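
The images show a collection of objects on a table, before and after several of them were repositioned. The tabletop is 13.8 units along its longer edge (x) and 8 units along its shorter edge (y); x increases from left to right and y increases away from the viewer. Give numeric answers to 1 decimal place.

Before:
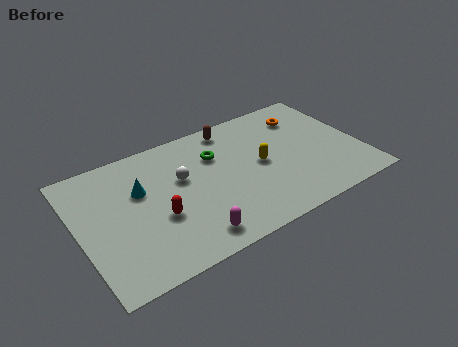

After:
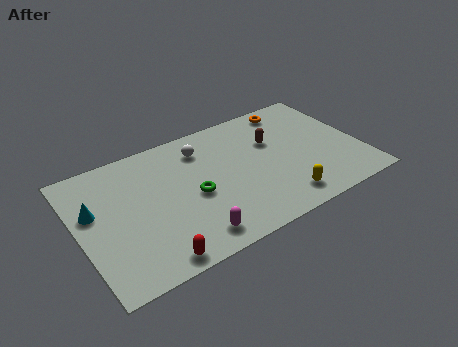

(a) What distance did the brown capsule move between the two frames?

2.5

From (7.9, 7.0) to (9.7, 5.2), the brown capsule covered √(1.8² + 1.8²) ≈ 2.5 units.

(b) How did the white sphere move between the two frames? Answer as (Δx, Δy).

(1.2, 1.4)

From the two frames, the white sphere sits at roughly (5.1, 4.9) before and (6.3, 6.3) after.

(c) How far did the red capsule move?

2.4

The red capsule was near (3.7, 3.1) before and (3.1, 0.8) after, so it travelled √(0.6² + 2.3²) ≈ 2.4 units.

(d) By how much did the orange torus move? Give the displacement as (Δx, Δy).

(-0.5, 0.8)

From the two frames, the orange torus sits at roughly (11.5, 6.2) before and (11.0, 7.0) after.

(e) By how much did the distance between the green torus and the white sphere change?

+0.9

They were about 1.9 units apart before and 2.8 after — 0.9 units further apart.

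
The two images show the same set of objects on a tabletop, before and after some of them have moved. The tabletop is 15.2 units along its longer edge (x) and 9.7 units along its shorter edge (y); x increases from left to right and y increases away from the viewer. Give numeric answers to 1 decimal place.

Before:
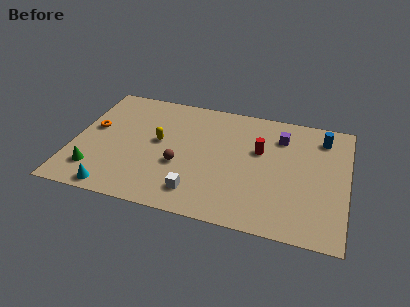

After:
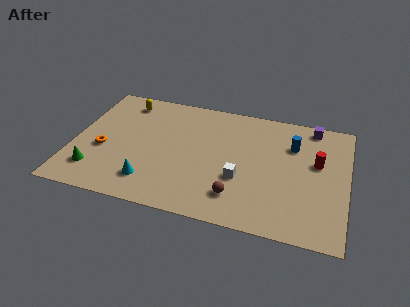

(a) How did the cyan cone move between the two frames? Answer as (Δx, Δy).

(1.9, 1.1)

From the two frames, the cyan cone sits at roughly (2.6, 0.9) before and (4.5, 2.0) after.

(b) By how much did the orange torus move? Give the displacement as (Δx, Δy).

(0.7, -1.6)

From the two frames, the orange torus sits at roughly (1.0, 5.5) before and (1.7, 3.9) after.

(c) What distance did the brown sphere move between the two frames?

3.7

The brown sphere was near (6.0, 3.7) before and (9.3, 2.1) after, so it travelled √(3.3² + 1.6²) ≈ 3.7 units.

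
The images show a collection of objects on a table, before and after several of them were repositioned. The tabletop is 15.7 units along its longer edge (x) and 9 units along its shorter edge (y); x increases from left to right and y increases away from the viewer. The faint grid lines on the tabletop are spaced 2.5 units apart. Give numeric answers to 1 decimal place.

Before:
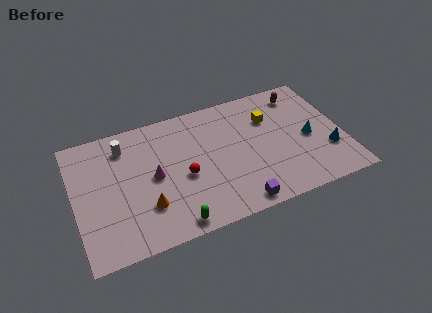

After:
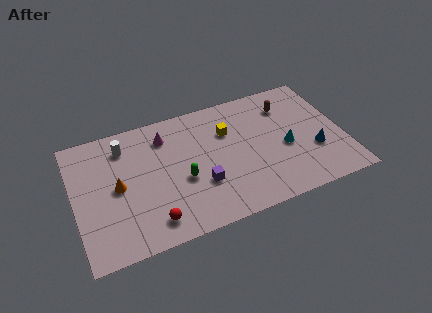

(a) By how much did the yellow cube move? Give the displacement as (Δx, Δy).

(-2.5, -0.1)

The yellow cube was at about (11.6, 6.3) and moved to about (9.1, 6.2).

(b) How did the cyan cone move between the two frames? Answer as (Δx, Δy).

(-1.4, -0.2)

The cyan cone started near (13.7, 4.1) and ended near (12.3, 3.9).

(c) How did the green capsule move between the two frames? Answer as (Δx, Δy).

(0.8, 2.8)

The green capsule started near (5.4, 0.9) and ended near (6.2, 3.7).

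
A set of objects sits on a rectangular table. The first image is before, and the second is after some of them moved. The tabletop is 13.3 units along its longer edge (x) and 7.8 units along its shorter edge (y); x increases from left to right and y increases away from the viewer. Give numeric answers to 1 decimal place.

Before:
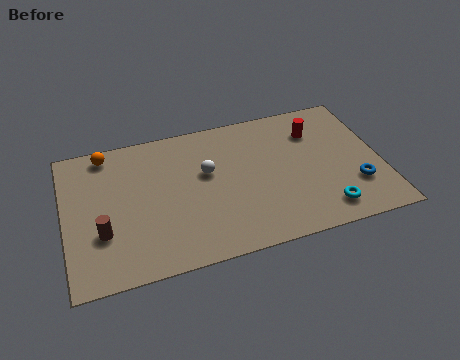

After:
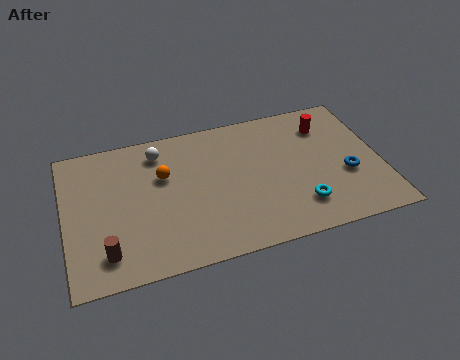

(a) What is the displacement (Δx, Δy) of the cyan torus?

(-1.0, 0.5)

The cyan torus was at about (10.7, 1.3) and moved to about (9.7, 1.8).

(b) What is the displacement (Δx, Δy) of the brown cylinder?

(0.1, -1.1)

From the two frames, the brown cylinder sits at roughly (1.5, 2.6) before and (1.6, 1.5) after.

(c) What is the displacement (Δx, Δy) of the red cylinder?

(0.5, 0.2)

The red cylinder started near (10.7, 5.8) and ended near (11.2, 6.0).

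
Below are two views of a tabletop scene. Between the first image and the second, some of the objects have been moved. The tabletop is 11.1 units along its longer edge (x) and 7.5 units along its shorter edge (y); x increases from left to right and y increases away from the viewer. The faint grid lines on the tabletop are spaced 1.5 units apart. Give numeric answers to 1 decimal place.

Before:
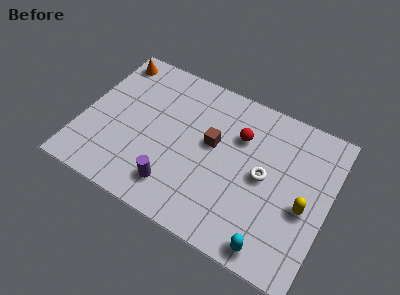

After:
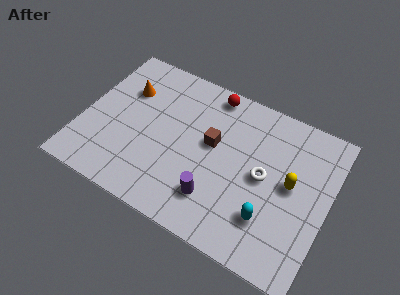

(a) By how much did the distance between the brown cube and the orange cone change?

-1.3

The distance was about 5.5 in the first image and 4.2 in the second, so they moved 1.3 units closer together.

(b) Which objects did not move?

the brown cube and the white torus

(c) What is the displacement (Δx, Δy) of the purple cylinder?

(1.8, 0.3)

The purple cylinder started near (4.5, 1.5) and ended near (6.3, 1.8).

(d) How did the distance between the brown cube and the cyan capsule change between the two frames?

-1.0

They were about 4.7 units apart before and 3.7 after — 1.0 units closer together.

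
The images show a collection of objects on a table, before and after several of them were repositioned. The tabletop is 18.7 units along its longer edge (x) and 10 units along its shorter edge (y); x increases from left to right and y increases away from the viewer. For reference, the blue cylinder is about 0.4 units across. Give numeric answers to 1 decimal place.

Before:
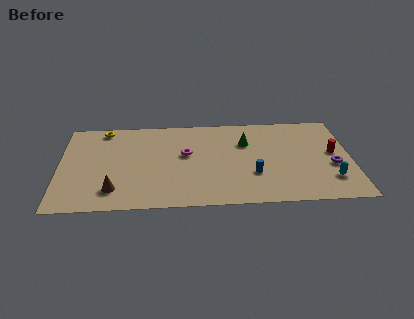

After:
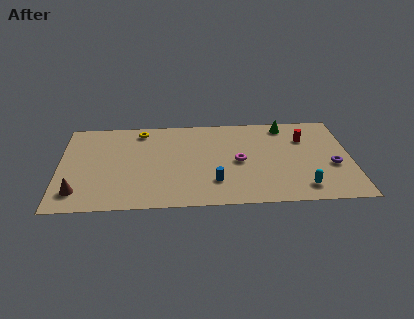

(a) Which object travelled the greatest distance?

the magenta torus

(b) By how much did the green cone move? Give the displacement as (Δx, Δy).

(2.6, 1.8)

From the two frames, the green cone sits at roughly (12.0, 6.9) before and (14.6, 8.7) after.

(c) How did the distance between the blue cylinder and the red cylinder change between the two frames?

+1.8

Before: roughly 5.6 units apart; after: 7.4. That's 1.8 units further apart.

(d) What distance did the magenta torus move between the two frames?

3.5

The magenta torus moved from about (8.1, 5.8) to (11.5, 4.8), a distance of √(3.4² + 1.0²) ≈ 3.5.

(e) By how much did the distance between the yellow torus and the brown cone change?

+0.9

They were about 6.8 units apart before and 7.7 after — 0.9 units further apart.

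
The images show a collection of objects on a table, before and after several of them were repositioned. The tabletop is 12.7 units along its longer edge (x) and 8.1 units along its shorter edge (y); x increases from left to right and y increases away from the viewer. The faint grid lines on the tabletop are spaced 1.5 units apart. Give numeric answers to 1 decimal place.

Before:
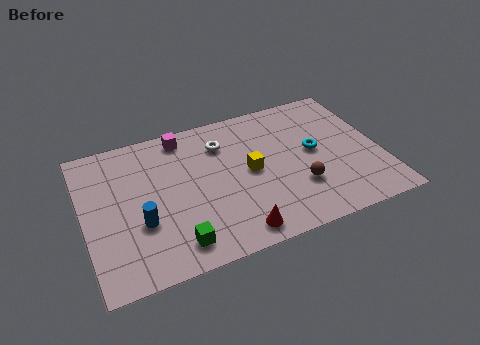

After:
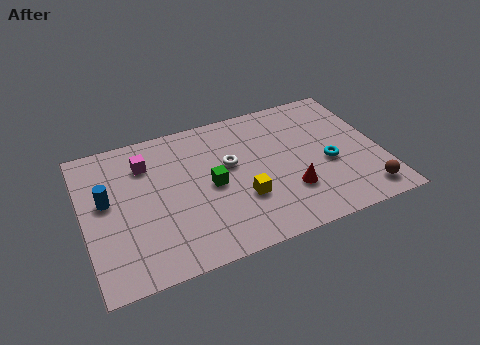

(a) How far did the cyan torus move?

1.0

The cyan torus was near (9.9, 4.3) before and (10.4, 3.4) after, so it travelled √(0.5² + 0.9²) ≈ 1.0 units.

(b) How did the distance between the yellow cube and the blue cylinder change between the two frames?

+1.0

The distance was about 4.9 in the first image and 5.9 in the second, so they moved 1.0 units further apart.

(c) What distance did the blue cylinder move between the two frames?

2.1

From (2.3, 2.9) to (1.0, 4.6), the blue cylinder covered √(1.3² + 1.7²) ≈ 2.1 units.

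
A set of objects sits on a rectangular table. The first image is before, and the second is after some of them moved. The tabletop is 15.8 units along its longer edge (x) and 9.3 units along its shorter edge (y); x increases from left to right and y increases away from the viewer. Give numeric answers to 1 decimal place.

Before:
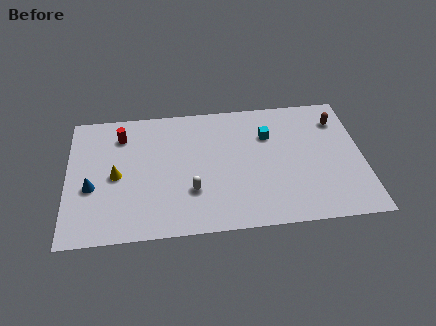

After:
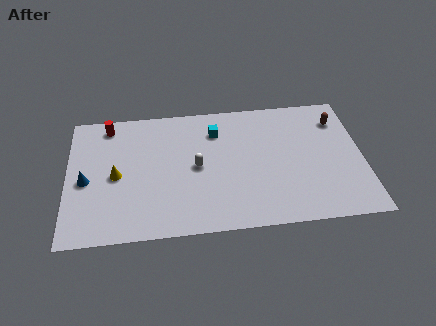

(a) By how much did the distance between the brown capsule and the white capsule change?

-1.0

The distance was about 9.1 in the first image and 8.1 in the second, so they moved 1.0 units closer together.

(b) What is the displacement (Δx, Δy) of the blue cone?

(-0.3, 0.5)

The blue cone was at about (1.3, 3.7) and moved to about (1.0, 4.2).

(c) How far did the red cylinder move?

1.1

The red cylinder was near (2.9, 7.3) before and (2.2, 8.1) after, so it travelled √(0.7² + 0.8²) ≈ 1.1 units.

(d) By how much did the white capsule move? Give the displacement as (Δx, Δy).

(0.3, 1.7)

The white capsule started near (6.6, 2.9) and ended near (6.9, 4.6).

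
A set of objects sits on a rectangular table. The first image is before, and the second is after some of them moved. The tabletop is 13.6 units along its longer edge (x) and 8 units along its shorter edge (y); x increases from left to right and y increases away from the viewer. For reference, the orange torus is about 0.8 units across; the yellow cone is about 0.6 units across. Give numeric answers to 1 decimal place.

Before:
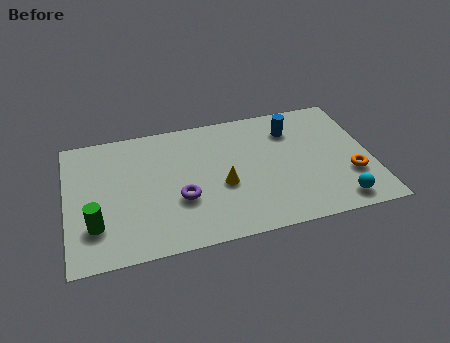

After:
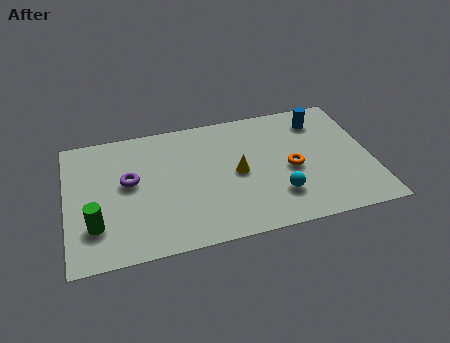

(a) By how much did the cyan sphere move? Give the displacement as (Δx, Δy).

(-2.6, 1.0)

The cyan sphere was at about (11.9, 1.1) and moved to about (9.3, 2.1).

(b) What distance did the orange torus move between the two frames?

2.8

From (12.6, 2.6) to (10.0, 3.6), the orange torus covered √(2.6² + 1.0²) ≈ 2.8 units.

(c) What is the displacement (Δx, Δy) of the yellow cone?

(0.7, 0.6)

The yellow cone started near (6.9, 3.3) and ended near (7.6, 3.9).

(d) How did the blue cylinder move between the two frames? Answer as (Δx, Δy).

(1.3, 0.3)

From the two frames, the blue cylinder sits at roughly (10.2, 6.1) before and (11.5, 6.4) after.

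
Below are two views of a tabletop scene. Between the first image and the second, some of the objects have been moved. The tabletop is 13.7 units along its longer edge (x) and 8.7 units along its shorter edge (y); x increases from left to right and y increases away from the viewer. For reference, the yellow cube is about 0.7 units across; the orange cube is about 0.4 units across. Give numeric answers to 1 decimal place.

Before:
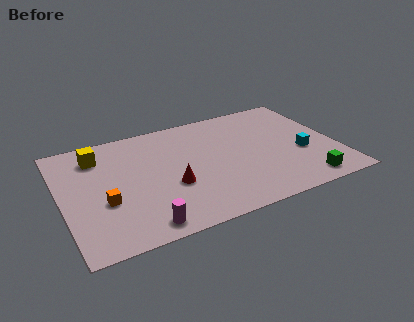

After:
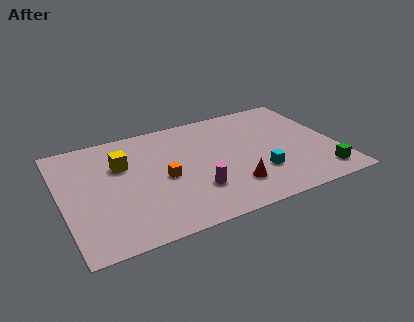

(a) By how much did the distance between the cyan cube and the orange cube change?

-5.1

They were about 9.9 units apart before and 4.8 after — 5.1 units closer together.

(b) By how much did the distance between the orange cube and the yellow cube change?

-1.0

They were about 3.6 units apart before and 2.6 after — 1.0 units closer together.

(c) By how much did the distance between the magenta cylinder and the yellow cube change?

-1.4

The distance was about 6.1 in the first image and 4.7 in the second, so they moved 1.4 units closer together.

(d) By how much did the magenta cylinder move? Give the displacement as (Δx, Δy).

(2.8, 1.5)

The magenta cylinder started near (3.6, 1.0) and ended near (6.4, 2.5).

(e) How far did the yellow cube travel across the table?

1.6

The yellow cube was near (2.0, 6.9) before and (3.1, 5.8) after, so it travelled √(1.1² + 1.1²) ≈ 1.6 units.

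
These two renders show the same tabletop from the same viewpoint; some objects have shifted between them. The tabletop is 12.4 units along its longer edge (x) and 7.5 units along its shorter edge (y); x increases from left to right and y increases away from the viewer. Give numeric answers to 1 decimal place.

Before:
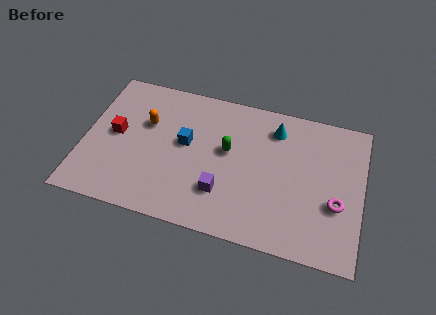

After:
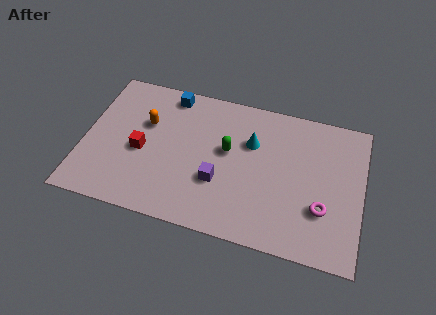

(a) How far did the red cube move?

1.3

The red cube moved from about (1.4, 3.9) to (2.6, 3.3), a distance of √(1.2² + 0.6²) ≈ 1.3.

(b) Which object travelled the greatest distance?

the blue cube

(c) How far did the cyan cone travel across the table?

1.4

From (8.4, 6.0) to (7.4, 5.0), the cyan cone covered √(1.0² + 1.0²) ≈ 1.4 units.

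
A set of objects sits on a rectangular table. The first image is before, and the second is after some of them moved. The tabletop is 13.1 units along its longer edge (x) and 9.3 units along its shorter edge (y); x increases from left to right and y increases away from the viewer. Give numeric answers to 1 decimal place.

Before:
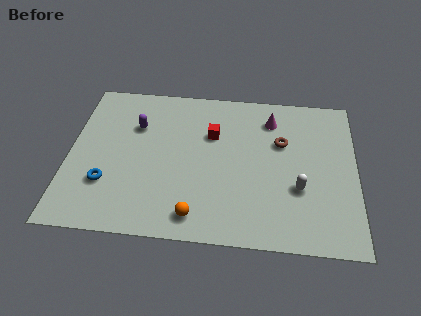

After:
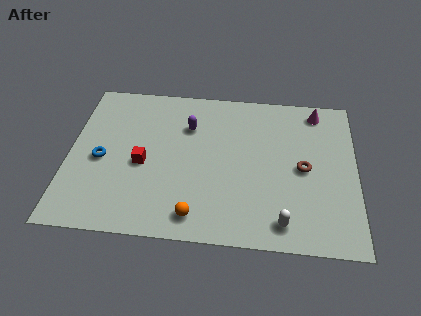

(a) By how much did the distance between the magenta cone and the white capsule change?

+2.7

They were about 4.3 units apart before and 7.0 after — 2.7 units further apart.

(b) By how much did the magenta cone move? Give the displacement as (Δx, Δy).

(2.1, 0.7)

From the two frames, the magenta cone sits at roughly (9.2, 7.4) before and (11.3, 8.1) after.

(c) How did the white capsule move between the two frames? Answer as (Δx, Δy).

(-0.7, -2.0)

The white capsule was at about (10.5, 3.3) and moved to about (9.8, 1.3).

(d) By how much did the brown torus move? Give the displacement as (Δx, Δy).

(1.0, -1.5)

The brown torus started near (9.7, 6.0) and ended near (10.7, 4.5).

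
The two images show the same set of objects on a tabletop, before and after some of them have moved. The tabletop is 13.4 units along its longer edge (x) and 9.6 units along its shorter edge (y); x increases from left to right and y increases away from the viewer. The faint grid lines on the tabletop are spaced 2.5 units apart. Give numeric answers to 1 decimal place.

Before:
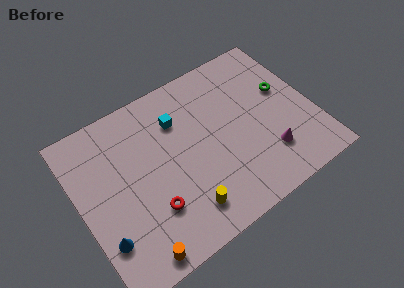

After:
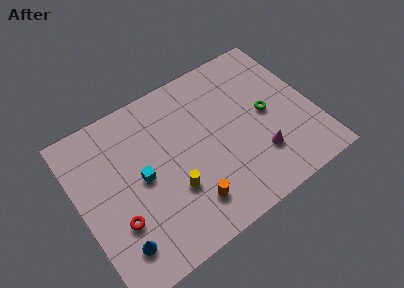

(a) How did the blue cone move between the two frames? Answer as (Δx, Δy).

(0.7, -0.7)

The blue cone started near (0.9, 2.6) and ended near (1.6, 1.9).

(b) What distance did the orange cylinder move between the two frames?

3.5

From (2.4, 0.9) to (5.7, 2.0), the orange cylinder covered √(3.3² + 1.1²) ≈ 3.5 units.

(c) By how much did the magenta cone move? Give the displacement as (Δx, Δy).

(-0.5, 0.2)

The magenta cone was at about (10.4, 2.4) and moved to about (9.9, 2.6).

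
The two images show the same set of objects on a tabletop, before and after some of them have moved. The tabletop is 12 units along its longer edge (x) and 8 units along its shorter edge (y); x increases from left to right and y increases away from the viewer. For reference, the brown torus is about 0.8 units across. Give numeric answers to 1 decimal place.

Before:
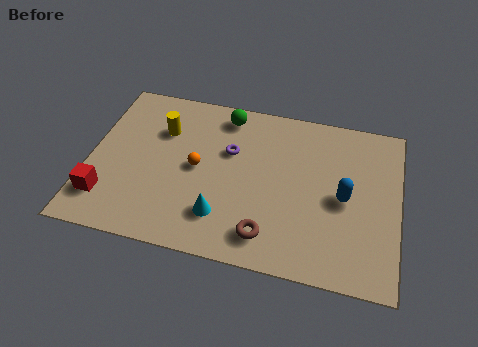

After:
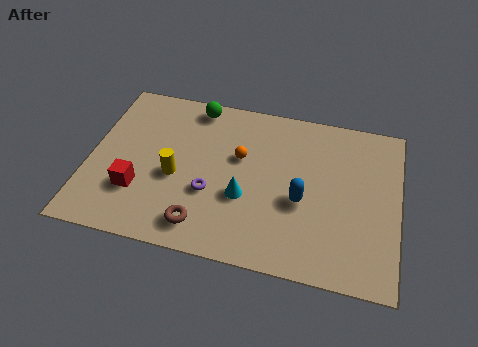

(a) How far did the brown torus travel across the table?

2.5

From (7.1, 1.4) to (4.6, 1.3), the brown torus covered √(2.5² + 0.1²) ≈ 2.5 units.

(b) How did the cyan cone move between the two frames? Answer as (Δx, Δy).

(0.8, 1.1)

From the two frames, the cyan cone sits at roughly (5.3, 1.9) before and (6.1, 3.0) after.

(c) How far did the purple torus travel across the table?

2.3

The purple torus moved from about (5.4, 5.1) to (4.8, 2.9), a distance of √(0.6² + 2.2²) ≈ 2.3.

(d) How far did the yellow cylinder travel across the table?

2.3

The yellow cylinder moved from about (2.7, 5.6) to (3.4, 3.4), a distance of √(0.7² + 2.2²) ≈ 2.3.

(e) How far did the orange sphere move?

1.8

From (4.2, 4.0) to (5.8, 4.9), the orange sphere covered √(1.6² + 0.9²) ≈ 1.8 units.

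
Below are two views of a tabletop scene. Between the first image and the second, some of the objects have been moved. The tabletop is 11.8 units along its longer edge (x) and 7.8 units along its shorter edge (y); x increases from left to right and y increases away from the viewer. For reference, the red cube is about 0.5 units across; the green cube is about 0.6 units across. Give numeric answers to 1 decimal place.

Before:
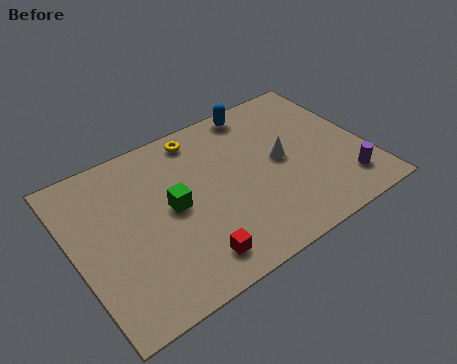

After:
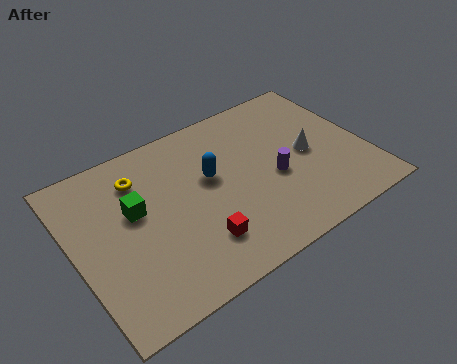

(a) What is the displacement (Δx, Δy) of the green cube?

(-1.4, 0.6)

From the two frames, the green cube sits at roughly (3.9, 4.0) before and (2.5, 4.6) after.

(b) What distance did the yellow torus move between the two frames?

2.7

The yellow torus was near (5.5, 6.8) before and (2.9, 6.0) after, so it travelled √(2.6² + 0.8²) ≈ 2.7 units.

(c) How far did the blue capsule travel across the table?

3.4

From (8.0, 7.0) to (5.6, 4.6), the blue capsule covered √(2.4² + 2.4²) ≈ 3.4 units.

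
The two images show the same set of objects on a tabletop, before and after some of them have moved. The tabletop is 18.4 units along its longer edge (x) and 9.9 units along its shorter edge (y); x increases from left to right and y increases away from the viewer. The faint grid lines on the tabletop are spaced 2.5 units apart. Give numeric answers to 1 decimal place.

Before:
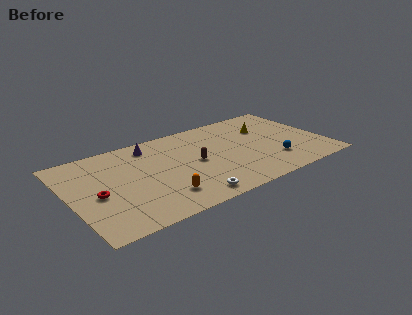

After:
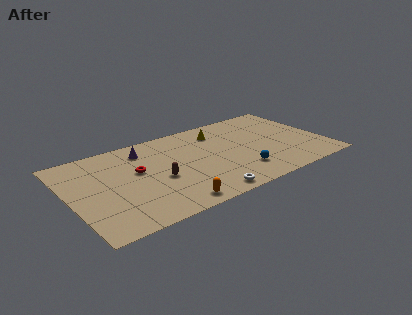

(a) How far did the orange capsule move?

1.2

From (6.1, 2.2) to (6.6, 1.1), the orange capsule covered √(0.5² + 1.1²) ≈ 1.2 units.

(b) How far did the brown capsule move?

2.9

The brown capsule was near (9.0, 4.9) before and (6.2, 4.2) after, so it travelled √(2.8² + 0.7²) ≈ 2.9 units.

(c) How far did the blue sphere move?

2.5

The blue sphere moved from about (14.4, 2.6) to (11.9, 2.4), a distance of √(2.5² + 0.2²) ≈ 2.5.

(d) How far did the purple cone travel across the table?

0.6

From (6.2, 8.3) to (5.7, 8.0), the purple cone covered √(0.5² + 0.3²) ≈ 0.6 units.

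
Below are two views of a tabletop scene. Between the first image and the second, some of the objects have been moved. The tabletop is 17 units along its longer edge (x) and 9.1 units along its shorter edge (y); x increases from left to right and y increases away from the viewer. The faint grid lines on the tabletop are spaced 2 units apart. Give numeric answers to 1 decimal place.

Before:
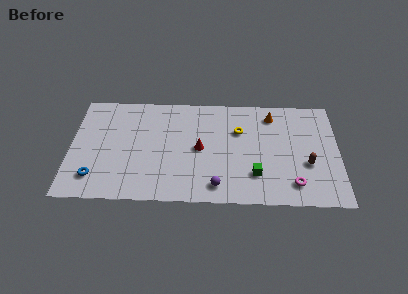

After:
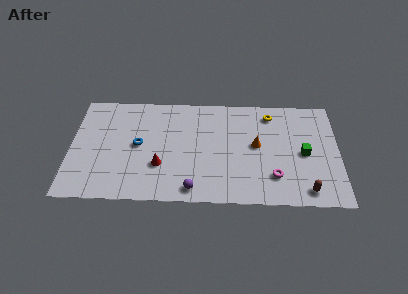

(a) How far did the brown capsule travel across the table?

2.2

The brown capsule was near (15.0, 3.4) before and (14.9, 1.2) after, so it travelled √(0.1² + 2.2²) ≈ 2.2 units.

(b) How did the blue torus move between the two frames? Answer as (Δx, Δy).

(2.7, 2.8)

The blue torus was at about (1.6, 1.9) and moved to about (4.3, 4.7).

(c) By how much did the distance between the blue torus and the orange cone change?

-5.0

They were about 12.5 units apart before and 7.5 after — 5.0 units closer together.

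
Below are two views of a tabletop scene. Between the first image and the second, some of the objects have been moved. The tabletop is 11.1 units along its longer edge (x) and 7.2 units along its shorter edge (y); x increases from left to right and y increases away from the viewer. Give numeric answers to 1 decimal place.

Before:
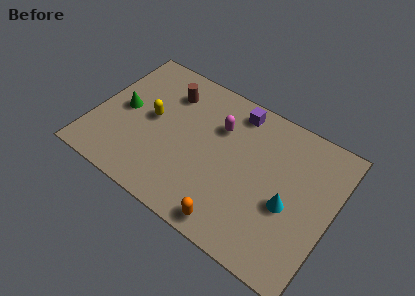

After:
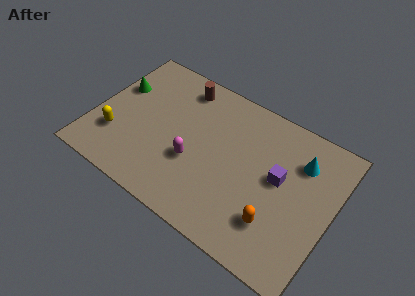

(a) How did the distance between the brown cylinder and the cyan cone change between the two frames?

-0.7

The distance was about 6.6 in the first image and 5.9 in the second, so they moved 0.7 units closer together.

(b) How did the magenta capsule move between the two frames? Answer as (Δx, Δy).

(-0.8, -2.3)

From the two frames, the magenta capsule sits at roughly (5.6, 5.0) before and (4.8, 2.7) after.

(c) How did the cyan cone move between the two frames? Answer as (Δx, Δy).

(0.2, 2.3)

The cyan cone was at about (9.2, 3.0) and moved to about (9.4, 5.3).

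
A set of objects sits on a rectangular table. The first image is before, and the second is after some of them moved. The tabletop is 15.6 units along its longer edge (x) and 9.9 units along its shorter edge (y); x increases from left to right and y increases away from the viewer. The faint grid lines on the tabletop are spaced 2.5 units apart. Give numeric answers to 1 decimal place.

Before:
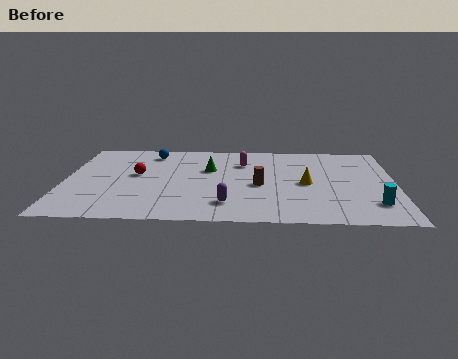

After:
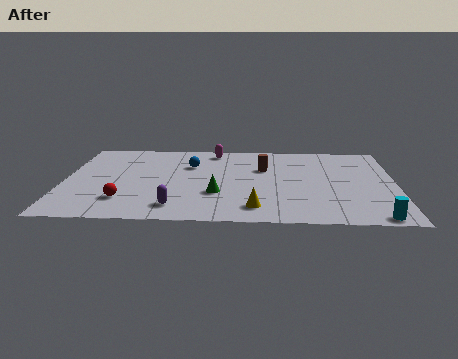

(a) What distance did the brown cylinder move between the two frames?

2.1

The brown cylinder was near (9.2, 4.4) before and (9.4, 6.5) after, so it travelled √(0.2² + 2.1²) ≈ 2.1 units.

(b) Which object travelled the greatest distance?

the yellow cone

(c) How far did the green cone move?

3.0

The green cone was near (6.8, 6.3) before and (7.2, 3.3) after, so it travelled √(0.4² + 3.0²) ≈ 3.0 units.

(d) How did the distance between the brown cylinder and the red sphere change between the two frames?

+1.8

They were about 5.9 units apart before and 7.7 after — 1.8 units further apart.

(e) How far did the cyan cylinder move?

1.5

The cyan cylinder moved from about (14.5, 2.3) to (14.5, 0.8), a distance of √(0.0² + 1.5²) ≈ 1.5.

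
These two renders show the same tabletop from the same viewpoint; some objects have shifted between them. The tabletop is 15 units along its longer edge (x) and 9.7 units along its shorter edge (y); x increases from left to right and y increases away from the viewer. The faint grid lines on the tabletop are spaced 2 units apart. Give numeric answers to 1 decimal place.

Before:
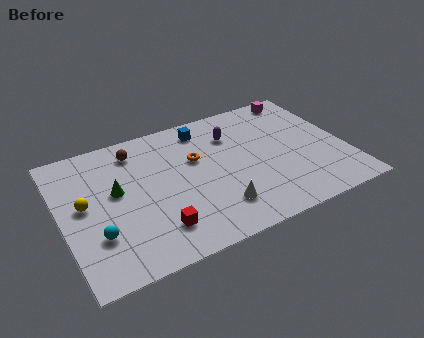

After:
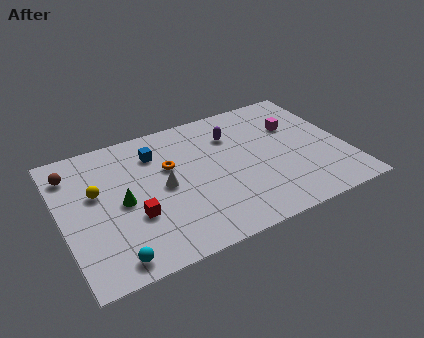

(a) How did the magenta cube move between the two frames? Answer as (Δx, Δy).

(-0.7, -2.2)

The magenta cube started near (13.3, 8.7) and ended near (12.6, 6.5).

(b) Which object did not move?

the purple capsule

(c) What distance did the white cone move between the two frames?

3.6

From (7.8, 2.2) to (5.3, 4.8), the white cone covered √(2.5² + 2.6²) ≈ 3.6 units.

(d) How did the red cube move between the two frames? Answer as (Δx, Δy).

(-1.0, 1.3)

From the two frames, the red cube sits at roughly (4.6, 2.1) before and (3.6, 3.4) after.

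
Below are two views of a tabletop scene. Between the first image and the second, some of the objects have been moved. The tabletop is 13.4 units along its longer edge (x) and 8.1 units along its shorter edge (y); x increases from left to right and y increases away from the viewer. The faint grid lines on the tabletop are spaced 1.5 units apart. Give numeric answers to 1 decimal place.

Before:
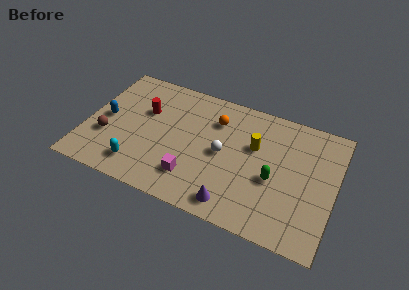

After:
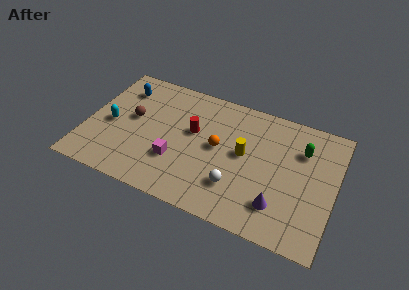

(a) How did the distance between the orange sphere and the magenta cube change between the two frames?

-1.5

They were about 4.2 units apart before and 2.7 after — 1.5 units closer together.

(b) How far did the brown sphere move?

2.1

From (1.2, 2.8) to (2.4, 4.5), the brown sphere covered √(1.2² + 1.7²) ≈ 2.1 units.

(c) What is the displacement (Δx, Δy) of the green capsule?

(1.3, 2.4)

The green capsule started near (10.2, 3.4) and ended near (11.5, 5.8).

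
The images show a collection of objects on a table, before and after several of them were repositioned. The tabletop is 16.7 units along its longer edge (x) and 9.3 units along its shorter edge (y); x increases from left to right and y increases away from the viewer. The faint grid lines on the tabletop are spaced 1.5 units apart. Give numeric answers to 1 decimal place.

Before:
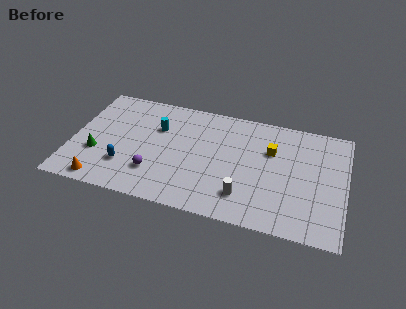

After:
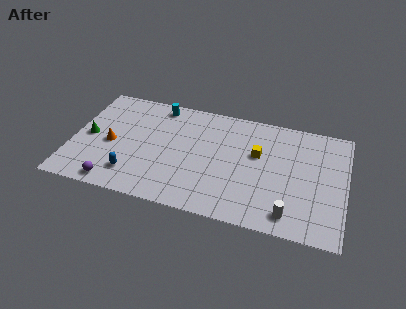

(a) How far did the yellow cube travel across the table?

0.9

The yellow cube was near (12.1, 6.2) before and (11.3, 5.7) after, so it travelled √(0.8² + 0.5²) ≈ 0.9 units.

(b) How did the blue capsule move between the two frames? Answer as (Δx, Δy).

(0.5, -0.6)

The blue capsule started near (3.4, 2.6) and ended near (3.9, 2.0).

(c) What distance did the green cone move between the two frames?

1.4

The green cone moved from about (1.6, 3.2) to (1.0, 4.5), a distance of √(0.6² + 1.3²) ≈ 1.4.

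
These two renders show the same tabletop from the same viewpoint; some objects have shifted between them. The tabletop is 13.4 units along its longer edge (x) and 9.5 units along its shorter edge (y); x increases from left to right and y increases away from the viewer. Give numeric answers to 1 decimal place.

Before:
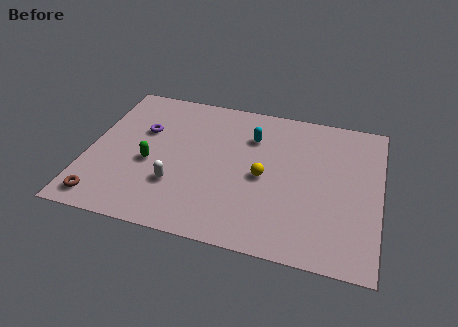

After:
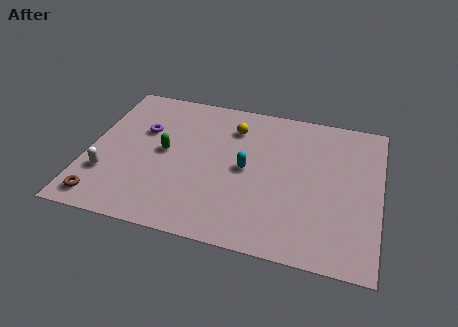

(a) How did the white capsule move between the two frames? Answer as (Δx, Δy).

(-3.2, -0.1)

From the two frames, the white capsule sits at roughly (4.2, 2.9) before and (1.0, 2.8) after.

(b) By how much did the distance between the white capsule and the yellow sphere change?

+2.9

They were about 4.2 units apart before and 7.1 after — 2.9 units further apart.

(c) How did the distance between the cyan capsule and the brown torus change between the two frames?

-1.4

They were about 8.6 units apart before and 7.2 after — 1.4 units closer together.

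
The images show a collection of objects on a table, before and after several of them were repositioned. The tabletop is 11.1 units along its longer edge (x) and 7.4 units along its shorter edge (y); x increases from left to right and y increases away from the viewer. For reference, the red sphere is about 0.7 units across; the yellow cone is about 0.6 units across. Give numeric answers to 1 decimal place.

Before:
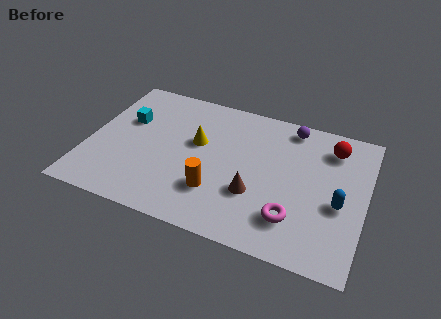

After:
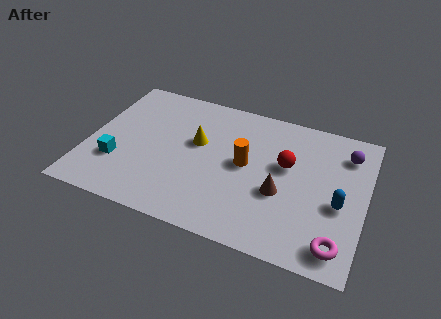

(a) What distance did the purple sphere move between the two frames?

2.4

The purple sphere was near (7.9, 6.5) before and (10.2, 5.8) after, so it travelled √(2.3² + 0.7²) ≈ 2.4 units.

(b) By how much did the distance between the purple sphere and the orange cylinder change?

-0.8

The distance was about 5.1 in the first image and 4.3 in the second, so they moved 0.8 units closer together.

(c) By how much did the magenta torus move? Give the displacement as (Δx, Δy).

(1.8, -0.7)

The magenta torus was at about (8.4, 1.8) and moved to about (10.2, 1.1).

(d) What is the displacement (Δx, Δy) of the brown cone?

(1.0, 0.4)

The brown cone was at about (6.8, 2.5) and moved to about (7.8, 2.9).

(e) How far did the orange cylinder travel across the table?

2.1

The orange cylinder moved from about (5.3, 2.1) to (6.3, 3.9), a distance of √(1.0² + 1.8²) ≈ 2.1.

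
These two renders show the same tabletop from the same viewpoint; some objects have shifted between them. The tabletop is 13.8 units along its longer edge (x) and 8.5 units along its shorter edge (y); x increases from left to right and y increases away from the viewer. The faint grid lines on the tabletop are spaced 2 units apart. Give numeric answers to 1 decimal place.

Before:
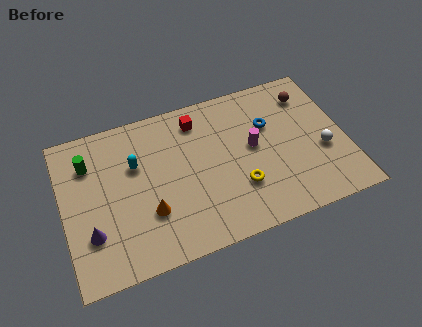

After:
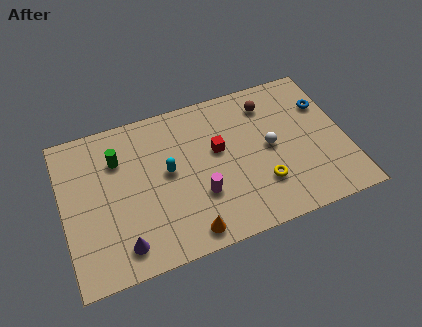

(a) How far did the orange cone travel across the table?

2.4

The orange cone moved from about (4.0, 2.7) to (5.7, 1.0), a distance of √(1.7² + 1.7²) ≈ 2.4.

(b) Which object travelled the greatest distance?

the magenta cylinder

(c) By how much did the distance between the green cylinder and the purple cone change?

+0.9

The distance was about 3.8 in the first image and 4.7 in the second, so they moved 0.9 units further apart.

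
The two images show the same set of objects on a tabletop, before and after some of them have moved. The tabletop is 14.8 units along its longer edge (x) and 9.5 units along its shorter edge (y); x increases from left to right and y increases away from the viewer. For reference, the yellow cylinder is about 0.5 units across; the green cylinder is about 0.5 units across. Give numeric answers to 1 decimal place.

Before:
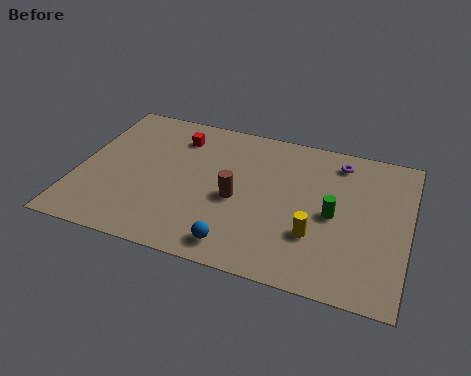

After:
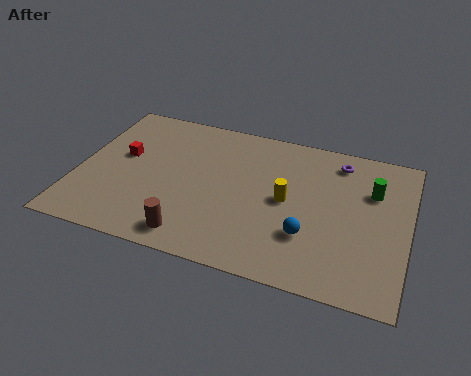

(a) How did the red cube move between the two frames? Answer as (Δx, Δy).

(-2.3, -2.0)

The red cube started near (4.2, 7.5) and ended near (1.9, 5.5).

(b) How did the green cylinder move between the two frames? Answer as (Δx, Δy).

(1.6, 2.0)

From the two frames, the green cylinder sits at roughly (11.5, 4.5) before and (13.1, 6.5) after.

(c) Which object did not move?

the purple torus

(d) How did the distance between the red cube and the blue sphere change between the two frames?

+2.0

Before: roughly 7.0 units apart; after: 9.0. That's 2.0 units further apart.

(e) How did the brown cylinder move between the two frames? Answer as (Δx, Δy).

(-1.7, -2.9)

The brown cylinder started near (7.2, 4.2) and ended near (5.5, 1.3).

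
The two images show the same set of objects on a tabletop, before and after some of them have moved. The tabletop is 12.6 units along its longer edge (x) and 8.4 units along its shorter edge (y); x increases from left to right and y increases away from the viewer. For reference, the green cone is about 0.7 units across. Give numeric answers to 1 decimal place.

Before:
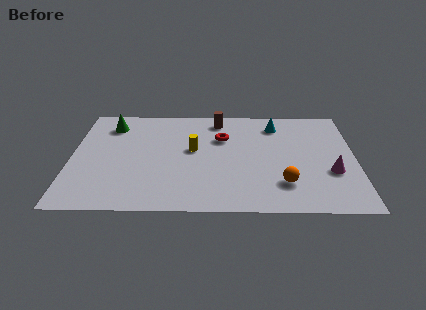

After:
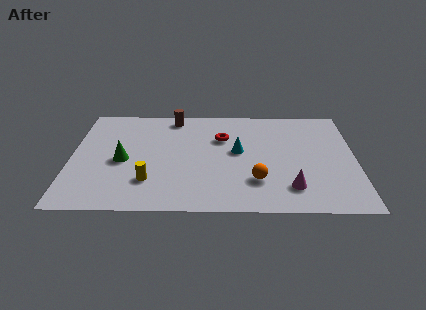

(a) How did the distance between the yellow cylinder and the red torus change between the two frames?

+3.1

The distance was about 1.6 in the first image and 4.7 in the second, so they moved 3.1 units further apart.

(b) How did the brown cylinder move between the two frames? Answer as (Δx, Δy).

(-2.0, 0.2)

From the two frames, the brown cylinder sits at roughly (6.5, 7.2) before and (4.5, 7.4) after.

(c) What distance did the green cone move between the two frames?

3.0

From (1.7, 6.7) to (2.3, 3.8), the green cone covered √(0.6² + 2.9²) ≈ 3.0 units.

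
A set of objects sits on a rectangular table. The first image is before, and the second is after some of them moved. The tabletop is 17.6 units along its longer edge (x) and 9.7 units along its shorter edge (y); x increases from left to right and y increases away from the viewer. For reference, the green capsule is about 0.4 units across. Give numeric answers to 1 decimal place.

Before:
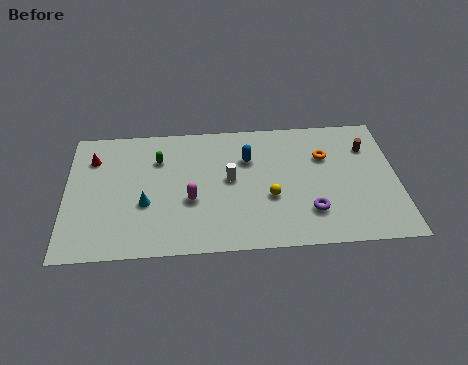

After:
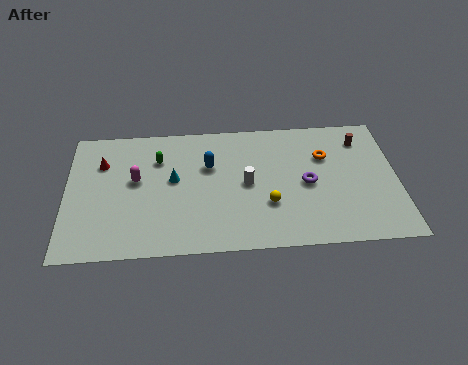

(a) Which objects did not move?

the orange torus and the green capsule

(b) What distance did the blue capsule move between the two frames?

2.1

The blue capsule moved from about (9.7, 6.7) to (7.6, 6.3), a distance of √(2.1² + 0.4²) ≈ 2.1.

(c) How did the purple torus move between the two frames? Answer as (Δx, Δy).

(-0.1, 2.1)

The purple torus was at about (12.9, 2.5) and moved to about (12.8, 4.6).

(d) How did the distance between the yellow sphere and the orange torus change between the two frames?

+0.4

Before: roughly 4.2 units apart; after: 4.6. That's 0.4 units further apart.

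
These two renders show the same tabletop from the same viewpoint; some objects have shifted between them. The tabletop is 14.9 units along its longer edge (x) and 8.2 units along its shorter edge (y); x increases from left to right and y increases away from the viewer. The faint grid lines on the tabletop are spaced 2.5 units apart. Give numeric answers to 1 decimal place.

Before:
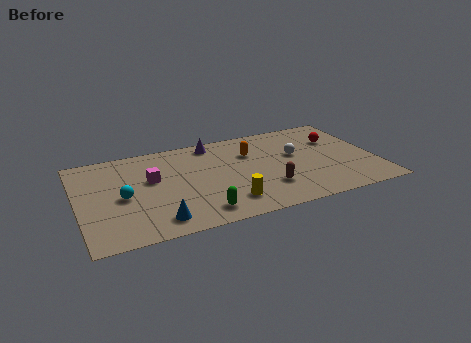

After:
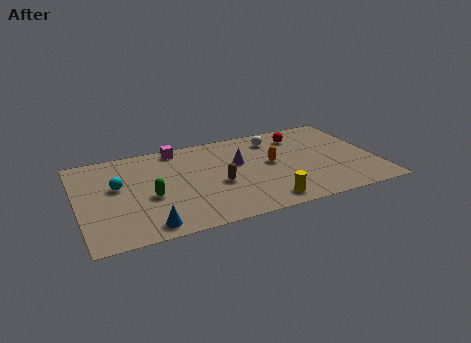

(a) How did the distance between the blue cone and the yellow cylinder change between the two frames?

+2.3

They were about 3.5 units apart before and 5.8 after — 2.3 units further apart.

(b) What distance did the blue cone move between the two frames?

0.6

The blue cone moved from about (3.7, 1.3) to (3.2, 1.0), a distance of √(0.5² + 0.3²) ≈ 0.6.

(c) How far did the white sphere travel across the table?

2.0

From (11.0, 4.8) to (10.1, 6.6), the white sphere covered √(0.9² + 1.8²) ≈ 2.0 units.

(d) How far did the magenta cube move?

2.8

From (3.7, 4.9) to (5.2, 7.3), the magenta cube covered √(1.5² + 2.4²) ≈ 2.8 units.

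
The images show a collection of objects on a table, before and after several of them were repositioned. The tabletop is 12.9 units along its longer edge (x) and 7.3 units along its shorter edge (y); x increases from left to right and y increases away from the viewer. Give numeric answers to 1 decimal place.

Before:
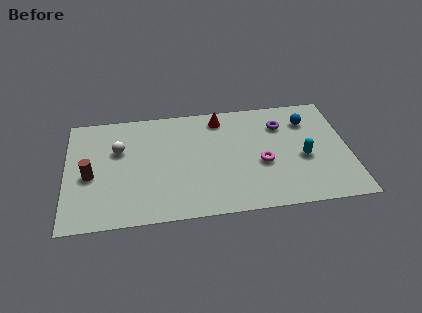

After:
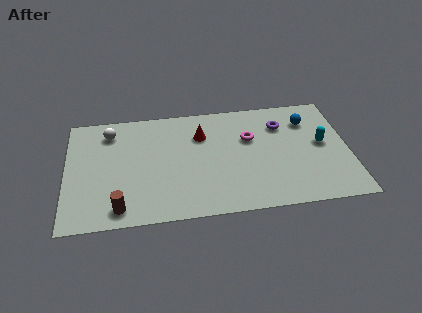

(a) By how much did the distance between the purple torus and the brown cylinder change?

-0.4

Before: roughly 9.1 units apart; after: 8.7. That's 0.4 units closer together.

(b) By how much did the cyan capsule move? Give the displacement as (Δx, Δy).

(0.9, 0.8)

From the two frames, the cyan capsule sits at roughly (10.8, 3.1) before and (11.7, 3.9) after.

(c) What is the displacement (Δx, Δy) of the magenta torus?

(-0.5, 1.7)

From the two frames, the magenta torus sits at roughly (8.9, 3.0) before and (8.4, 4.7) after.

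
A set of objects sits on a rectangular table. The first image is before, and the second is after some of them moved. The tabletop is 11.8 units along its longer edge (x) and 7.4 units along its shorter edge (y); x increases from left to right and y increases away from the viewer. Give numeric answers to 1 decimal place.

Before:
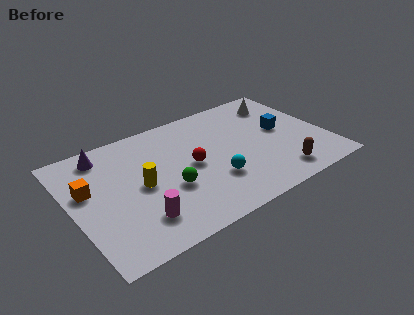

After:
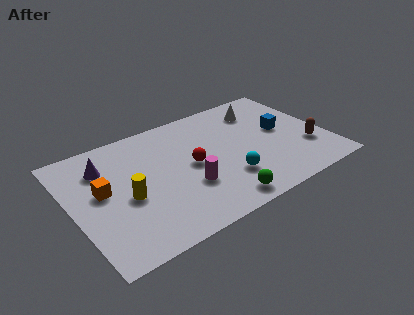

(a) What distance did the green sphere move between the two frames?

2.8

From (4.3, 2.8) to (6.3, 0.9), the green sphere covered √(2.0² + 1.9²) ≈ 2.8 units.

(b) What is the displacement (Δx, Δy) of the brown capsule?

(1.6, 1.1)

From the two frames, the brown capsule sits at roughly (9.2, 1.2) before and (10.8, 2.3) after.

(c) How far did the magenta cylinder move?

2.5

The magenta cylinder moved from about (2.7, 1.7) to (5.1, 2.5), a distance of √(2.4² + 0.8²) ≈ 2.5.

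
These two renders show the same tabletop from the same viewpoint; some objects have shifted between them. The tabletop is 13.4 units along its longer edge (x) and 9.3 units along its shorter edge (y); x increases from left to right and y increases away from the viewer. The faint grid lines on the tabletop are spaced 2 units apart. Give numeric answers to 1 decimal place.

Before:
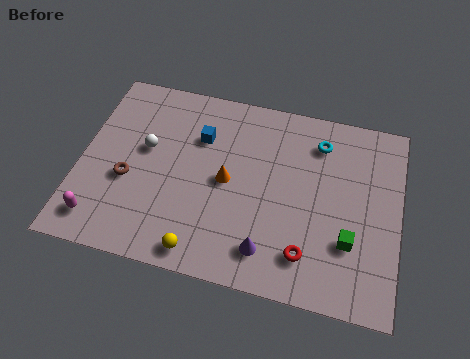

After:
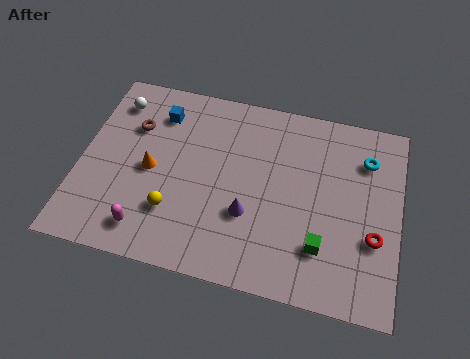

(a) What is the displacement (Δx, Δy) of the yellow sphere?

(-1.3, 1.6)

From the two frames, the yellow sphere sits at roughly (5.4, 1.0) before and (4.1, 2.6) after.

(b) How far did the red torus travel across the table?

3.0

The red torus moved from about (9.7, 1.9) to (12.4, 3.3), a distance of √(2.7² + 1.4²) ≈ 3.0.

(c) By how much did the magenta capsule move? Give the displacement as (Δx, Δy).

(2.0, 0.0)

The magenta capsule started near (1.1, 1.5) and ended near (3.1, 1.5).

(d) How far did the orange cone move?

3.2

From (6.2, 4.6) to (3.0, 4.4), the orange cone covered √(3.2² + 0.2²) ≈ 3.2 units.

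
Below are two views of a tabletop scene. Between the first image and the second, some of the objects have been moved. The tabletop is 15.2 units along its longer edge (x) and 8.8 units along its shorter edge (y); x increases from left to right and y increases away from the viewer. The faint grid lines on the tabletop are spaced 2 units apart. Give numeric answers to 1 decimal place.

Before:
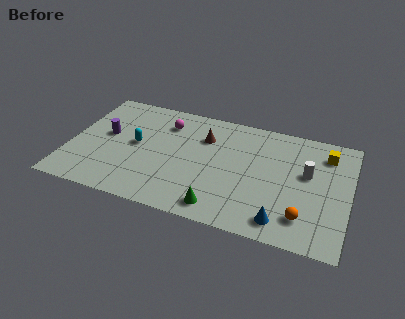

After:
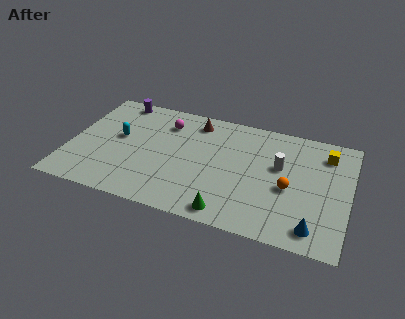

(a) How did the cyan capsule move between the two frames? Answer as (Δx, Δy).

(-1.0, 0.3)

The cyan capsule started near (3.6, 4.6) and ended near (2.6, 4.9).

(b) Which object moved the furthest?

the purple cylinder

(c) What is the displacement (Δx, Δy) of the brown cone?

(-0.6, 1.1)

From the two frames, the brown cone sits at roughly (7.2, 6.3) before and (6.6, 7.4) after.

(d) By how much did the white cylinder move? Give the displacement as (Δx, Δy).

(-1.5, 0.1)

From the two frames, the white cylinder sits at roughly (12.9, 5.2) before and (11.4, 5.3) after.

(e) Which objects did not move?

the yellow cube and the magenta sphere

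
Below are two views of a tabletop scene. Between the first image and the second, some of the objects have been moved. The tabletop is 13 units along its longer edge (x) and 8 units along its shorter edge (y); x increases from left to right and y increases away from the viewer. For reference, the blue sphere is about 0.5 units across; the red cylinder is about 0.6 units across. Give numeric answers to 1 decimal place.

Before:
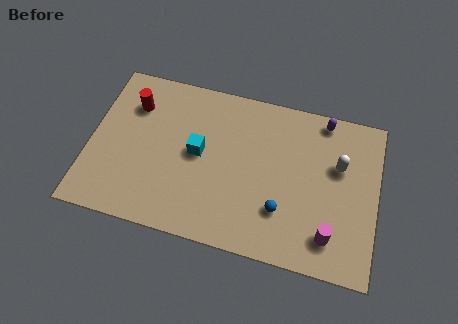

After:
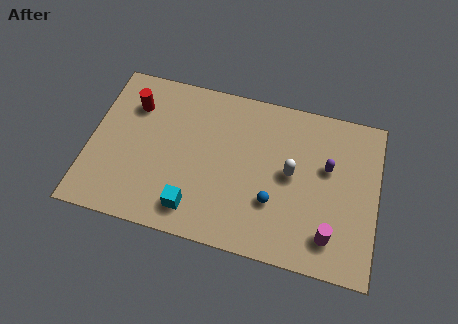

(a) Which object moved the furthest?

the cyan cube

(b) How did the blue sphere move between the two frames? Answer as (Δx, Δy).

(-0.4, 0.3)

From the two frames, the blue sphere sits at roughly (8.8, 2.3) before and (8.4, 2.6) after.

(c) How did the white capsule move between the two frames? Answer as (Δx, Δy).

(-2.1, -0.9)

From the two frames, the white capsule sits at roughly (11.2, 5.1) before and (9.1, 4.2) after.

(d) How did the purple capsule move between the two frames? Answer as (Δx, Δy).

(0.3, -2.3)

The purple capsule started near (10.4, 7.2) and ended near (10.7, 4.9).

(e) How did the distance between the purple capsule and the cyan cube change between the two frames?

+0.5

The distance was about 6.3 in the first image and 6.8 in the second, so they moved 0.5 units further apart.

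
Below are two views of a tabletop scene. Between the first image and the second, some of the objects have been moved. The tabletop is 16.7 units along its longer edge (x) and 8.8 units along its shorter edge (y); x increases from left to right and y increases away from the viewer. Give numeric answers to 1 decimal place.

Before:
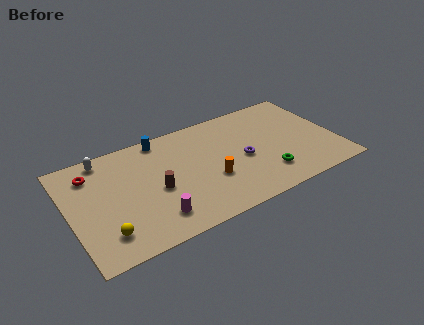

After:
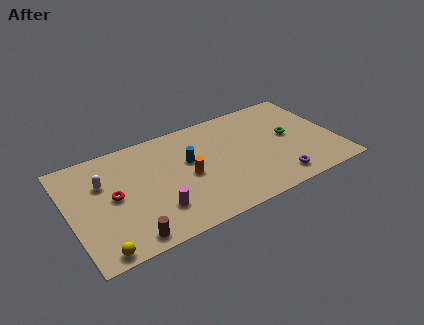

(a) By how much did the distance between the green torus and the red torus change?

-0.3

The distance was about 11.5 in the first image and 11.2 in the second, so they moved 0.3 units closer together.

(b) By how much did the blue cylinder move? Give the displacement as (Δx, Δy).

(1.4, -2.6)

The blue cylinder started near (6.1, 7.9) and ended near (7.5, 5.3).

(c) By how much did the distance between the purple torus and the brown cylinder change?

+3.9

Before: roughly 5.5 units apart; after: 9.4. That's 3.9 units further apart.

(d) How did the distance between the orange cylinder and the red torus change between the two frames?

-3.3

They were about 7.9 units apart before and 4.6 after — 3.3 units closer together.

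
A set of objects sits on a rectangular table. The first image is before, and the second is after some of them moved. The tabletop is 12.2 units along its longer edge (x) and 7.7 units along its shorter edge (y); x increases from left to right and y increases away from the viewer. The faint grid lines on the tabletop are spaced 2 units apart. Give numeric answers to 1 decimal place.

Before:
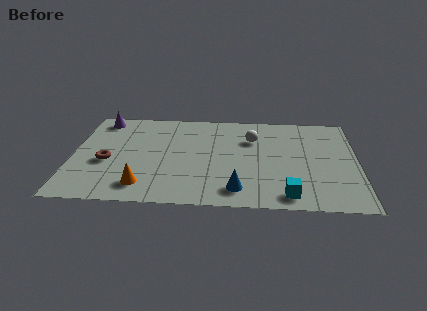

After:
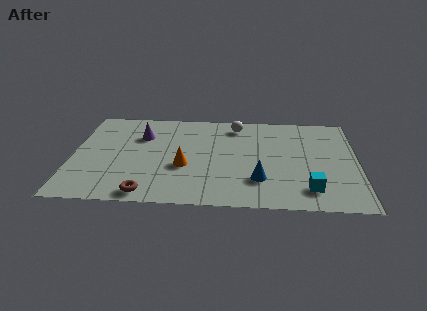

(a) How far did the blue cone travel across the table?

1.2

The blue cone moved from about (7.1, 1.3) to (8.0, 2.1), a distance of √(0.9² + 0.8²) ≈ 1.2.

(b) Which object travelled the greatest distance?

the brown torus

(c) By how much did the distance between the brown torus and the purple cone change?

+1.1

Before: roughly 3.5 units apart; after: 4.6. That's 1.1 units further apart.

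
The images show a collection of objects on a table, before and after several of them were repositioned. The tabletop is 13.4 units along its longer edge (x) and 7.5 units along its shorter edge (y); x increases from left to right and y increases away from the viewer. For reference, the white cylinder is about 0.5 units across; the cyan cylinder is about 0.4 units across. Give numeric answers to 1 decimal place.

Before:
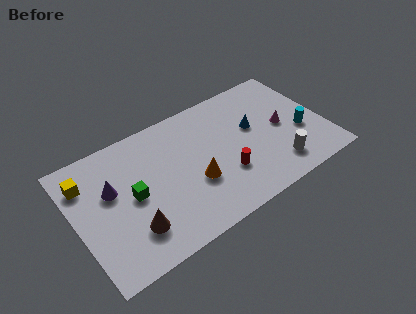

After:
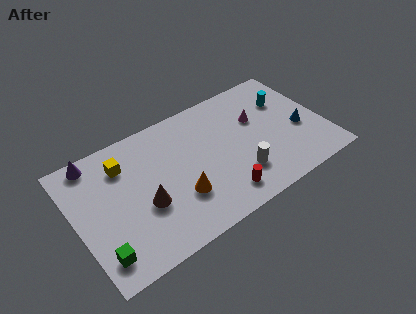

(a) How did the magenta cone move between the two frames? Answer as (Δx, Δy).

(-1.2, 1.1)

The magenta cone was at about (11.2, 3.7) and moved to about (10.0, 4.8).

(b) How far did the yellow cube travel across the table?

2.0

The yellow cube was near (0.8, 5.7) before and (2.8, 5.7) after, so it travelled √(2.0² + 0.0²) ≈ 2.0 units.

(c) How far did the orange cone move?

1.0

The orange cone moved from about (6.2, 2.8) to (5.3, 2.4), a distance of √(0.9² + 0.4²) ≈ 1.0.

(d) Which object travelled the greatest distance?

the green cube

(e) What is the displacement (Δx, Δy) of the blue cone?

(2.4, -1.3)

The blue cone started near (9.7, 4.4) and ended near (12.1, 3.1).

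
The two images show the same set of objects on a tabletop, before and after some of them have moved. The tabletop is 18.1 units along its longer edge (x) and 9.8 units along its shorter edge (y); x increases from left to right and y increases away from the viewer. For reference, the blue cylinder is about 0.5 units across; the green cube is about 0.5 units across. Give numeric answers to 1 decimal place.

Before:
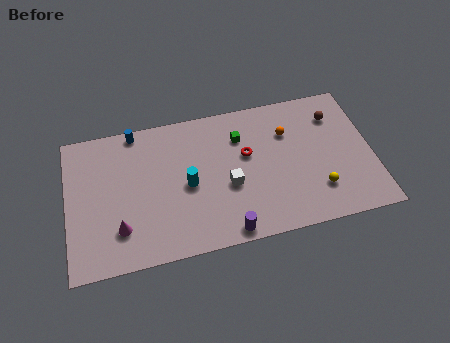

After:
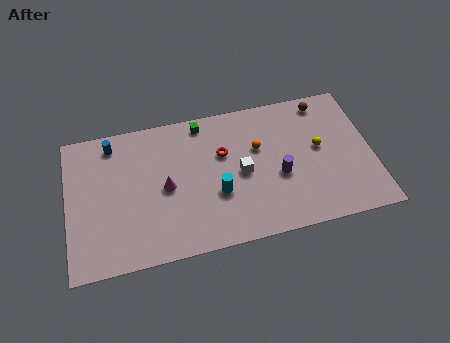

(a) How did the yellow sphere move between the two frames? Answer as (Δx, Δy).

(0.3, 2.9)

From the two frames, the yellow sphere sits at roughly (14.7, 2.5) before and (15.0, 5.4) after.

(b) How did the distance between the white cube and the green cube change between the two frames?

+1.2

They were about 3.3 units apart before and 4.5 after — 1.2 units further apart.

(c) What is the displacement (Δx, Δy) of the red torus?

(-1.4, 0.4)

From the two frames, the red torus sits at roughly (10.7, 5.9) before and (9.3, 6.3) after.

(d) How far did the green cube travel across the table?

2.7

The green cube moved from about (10.4, 7.2) to (8.2, 8.7), a distance of √(2.2² + 1.5²) ≈ 2.7.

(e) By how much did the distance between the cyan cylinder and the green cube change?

+0.9

They were about 4.2 units apart before and 5.1 after — 0.9 units further apart.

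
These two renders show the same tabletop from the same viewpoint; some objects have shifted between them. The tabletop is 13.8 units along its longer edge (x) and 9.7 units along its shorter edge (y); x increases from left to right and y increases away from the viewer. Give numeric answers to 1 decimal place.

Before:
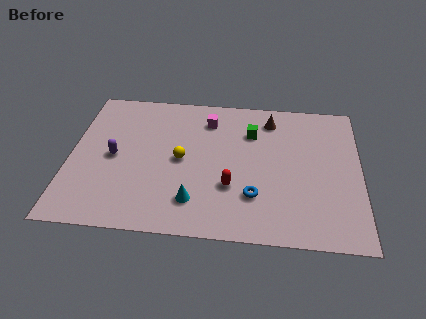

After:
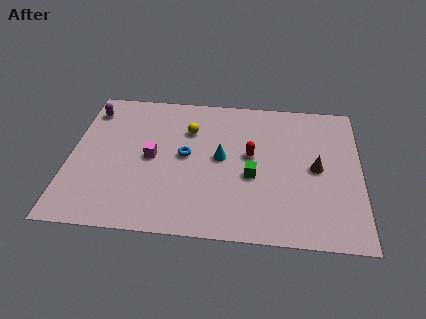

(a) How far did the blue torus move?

4.1

From (8.8, 2.7) to (5.5, 5.1), the blue torus covered √(3.3² + 2.4²) ≈ 4.1 units.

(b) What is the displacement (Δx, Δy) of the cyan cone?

(1.2, 3.0)

The cyan cone was at about (6.0, 2.1) and moved to about (7.2, 5.1).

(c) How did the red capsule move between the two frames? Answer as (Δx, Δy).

(0.9, 2.2)

From the two frames, the red capsule sits at roughly (7.7, 3.2) before and (8.6, 5.4) after.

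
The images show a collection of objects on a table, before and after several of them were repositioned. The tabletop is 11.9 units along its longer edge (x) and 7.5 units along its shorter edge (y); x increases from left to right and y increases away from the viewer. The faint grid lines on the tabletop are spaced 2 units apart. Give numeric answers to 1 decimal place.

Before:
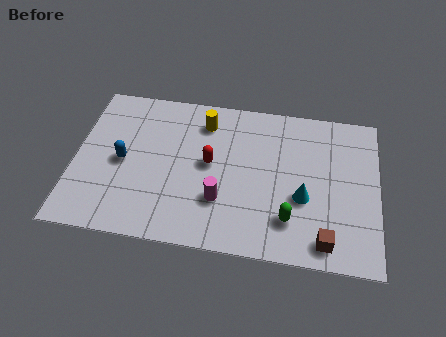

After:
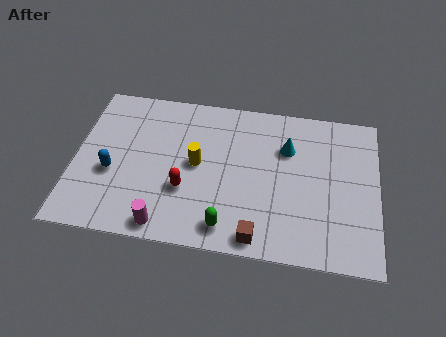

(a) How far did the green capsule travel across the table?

2.5

From (8.5, 1.8) to (6.1, 1.1), the green capsule covered √(2.4² + 0.7²) ≈ 2.5 units.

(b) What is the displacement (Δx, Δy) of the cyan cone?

(-0.7, 2.3)

The cyan cone started near (9.0, 2.9) and ended near (8.3, 5.2).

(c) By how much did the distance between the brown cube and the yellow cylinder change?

-3.0

They were about 7.0 units apart before and 4.0 after — 3.0 units closer together.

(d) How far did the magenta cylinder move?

2.6

From (5.8, 2.3) to (3.7, 0.8), the magenta cylinder covered √(2.1² + 1.5²) ≈ 2.6 units.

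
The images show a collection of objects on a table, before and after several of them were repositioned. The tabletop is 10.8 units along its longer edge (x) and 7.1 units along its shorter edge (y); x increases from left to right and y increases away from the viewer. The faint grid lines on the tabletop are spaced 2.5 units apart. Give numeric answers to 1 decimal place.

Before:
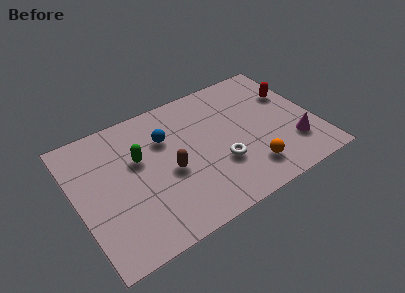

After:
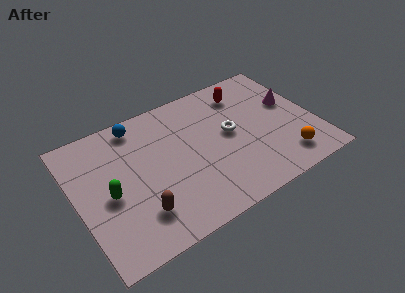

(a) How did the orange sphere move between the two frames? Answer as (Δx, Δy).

(1.6, -0.2)

From the two frames, the orange sphere sits at roughly (7.5, 1.5) before and (9.1, 1.3) after.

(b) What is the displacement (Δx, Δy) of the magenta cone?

(0.3, 2.3)

From the two frames, the magenta cone sits at roughly (9.6, 1.9) before and (9.9, 4.2) after.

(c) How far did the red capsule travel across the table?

2.2

The red capsule moved from about (10.0, 4.7) to (8.0, 5.7), a distance of √(2.0² + 1.0²) ≈ 2.2.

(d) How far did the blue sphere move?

1.7

From (4.2, 4.9) to (3.1, 6.2), the blue sphere covered √(1.1² + 1.3²) ≈ 1.7 units.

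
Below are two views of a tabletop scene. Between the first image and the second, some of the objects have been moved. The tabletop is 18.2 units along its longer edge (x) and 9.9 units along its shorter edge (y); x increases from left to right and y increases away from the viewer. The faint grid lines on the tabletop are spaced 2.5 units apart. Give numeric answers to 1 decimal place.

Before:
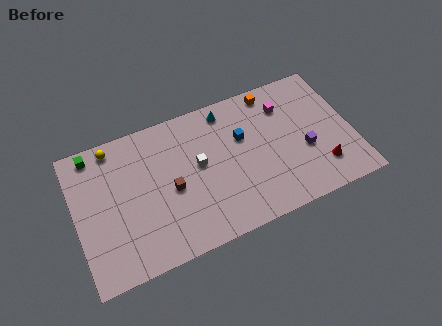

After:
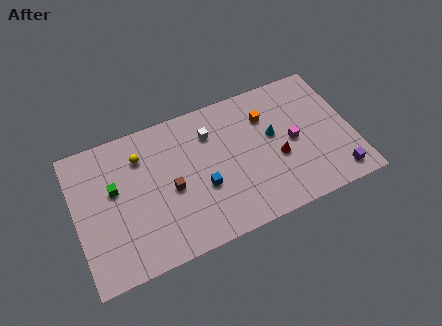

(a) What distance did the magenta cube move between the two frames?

2.7

The magenta cube moved from about (14.1, 7.5) to (14.3, 4.8), a distance of √(0.2² + 2.7²) ≈ 2.7.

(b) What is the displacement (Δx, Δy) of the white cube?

(1.0, 1.9)

The white cube started near (8.1, 5.5) and ended near (9.1, 7.4).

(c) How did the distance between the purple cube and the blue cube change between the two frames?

+4.3

The distance was about 4.6 in the first image and 8.9 in the second, so they moved 4.3 units further apart.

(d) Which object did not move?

the brown cube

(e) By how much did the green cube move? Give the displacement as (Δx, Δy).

(1.1, -2.9)

The green cube was at about (1.5, 8.8) and moved to about (2.6, 5.9).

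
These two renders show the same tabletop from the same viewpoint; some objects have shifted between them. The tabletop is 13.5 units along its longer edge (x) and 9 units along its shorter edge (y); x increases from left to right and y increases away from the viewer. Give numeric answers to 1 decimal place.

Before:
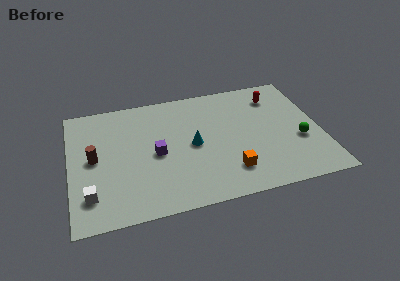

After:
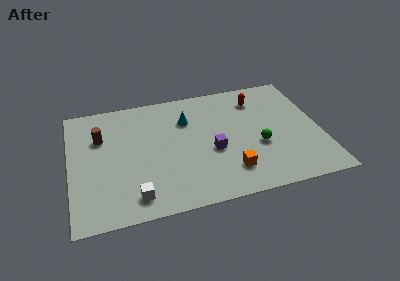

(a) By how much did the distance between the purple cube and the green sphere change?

-5.2

Before: roughly 7.7 units apart; after: 2.5. That's 5.2 units closer together.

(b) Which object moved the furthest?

the purple cube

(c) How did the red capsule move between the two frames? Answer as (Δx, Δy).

(-1.0, 0.0)

The red capsule started near (11.3, 7.1) and ended near (10.3, 7.1).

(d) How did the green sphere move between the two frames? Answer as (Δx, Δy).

(-2.2, 0.1)

From the two frames, the green sphere sits at roughly (12.3, 3.4) before and (10.1, 3.5) after.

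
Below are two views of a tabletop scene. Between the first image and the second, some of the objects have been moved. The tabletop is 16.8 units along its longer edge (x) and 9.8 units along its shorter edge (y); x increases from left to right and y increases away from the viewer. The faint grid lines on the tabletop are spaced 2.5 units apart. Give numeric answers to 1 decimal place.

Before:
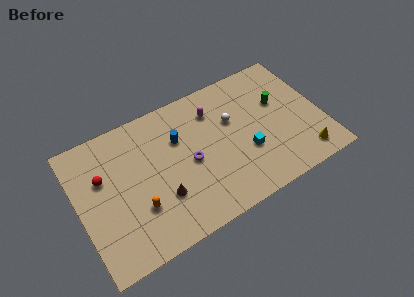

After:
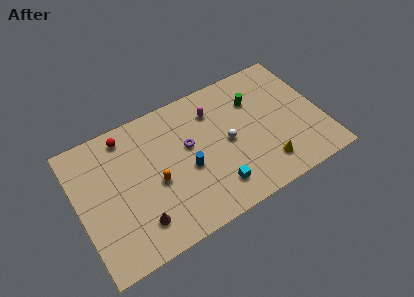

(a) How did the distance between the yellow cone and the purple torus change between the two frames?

-2.0

They were about 8.1 units apart before and 6.1 after — 2.0 units closer together.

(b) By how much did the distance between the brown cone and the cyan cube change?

-0.7

The distance was about 6.0 in the first image and 5.3 in the second, so they moved 0.7 units closer together.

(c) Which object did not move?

the magenta capsule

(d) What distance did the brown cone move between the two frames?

2.0

The brown cone was near (5.4, 3.1) before and (3.7, 2.1) after, so it travelled √(1.7² + 1.0²) ≈ 2.0 units.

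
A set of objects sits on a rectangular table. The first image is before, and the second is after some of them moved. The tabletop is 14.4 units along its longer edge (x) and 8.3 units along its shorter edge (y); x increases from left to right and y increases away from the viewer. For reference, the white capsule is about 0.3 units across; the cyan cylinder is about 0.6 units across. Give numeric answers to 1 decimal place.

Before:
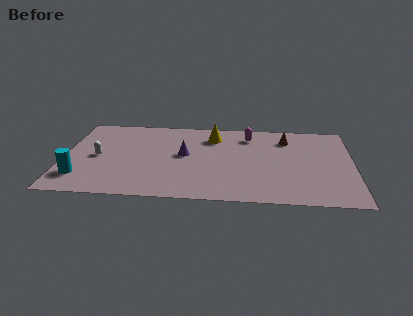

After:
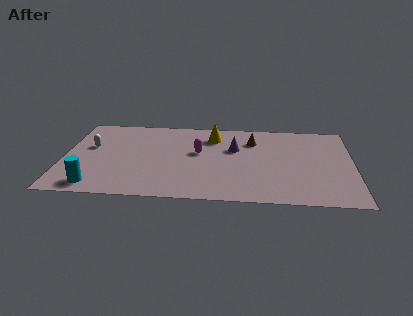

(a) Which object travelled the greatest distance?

the magenta capsule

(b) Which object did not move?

the yellow cone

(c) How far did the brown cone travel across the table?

1.7

From (11.1, 6.5) to (9.4, 6.2), the brown cone covered √(1.7² + 0.3²) ≈ 1.7 units.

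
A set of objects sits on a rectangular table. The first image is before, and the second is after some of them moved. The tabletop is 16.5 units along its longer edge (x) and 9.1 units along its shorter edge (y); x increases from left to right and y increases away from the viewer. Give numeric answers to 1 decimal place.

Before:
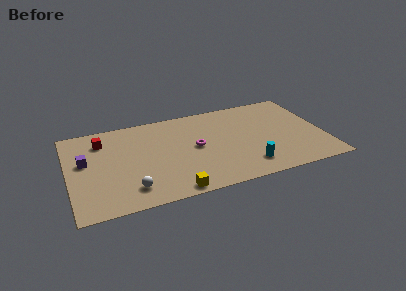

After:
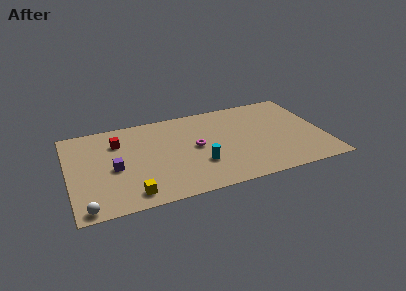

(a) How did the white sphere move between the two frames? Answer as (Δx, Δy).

(-2.9, -1.0)

The white sphere was at about (3.8, 1.8) and moved to about (0.9, 0.8).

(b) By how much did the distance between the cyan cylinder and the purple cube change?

-5.3

The distance was about 10.8 in the first image and 5.5 in the second, so they moved 5.3 units closer together.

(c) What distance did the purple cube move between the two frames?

2.2

The purple cube was near (1.1, 5.3) before and (2.9, 4.1) after, so it travelled √(1.8² + 1.2²) ≈ 2.2 units.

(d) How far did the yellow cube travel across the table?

2.6

The yellow cube was near (6.4, 0.8) before and (3.8, 1.3) after, so it travelled √(2.6² + 0.5²) ≈ 2.6 units.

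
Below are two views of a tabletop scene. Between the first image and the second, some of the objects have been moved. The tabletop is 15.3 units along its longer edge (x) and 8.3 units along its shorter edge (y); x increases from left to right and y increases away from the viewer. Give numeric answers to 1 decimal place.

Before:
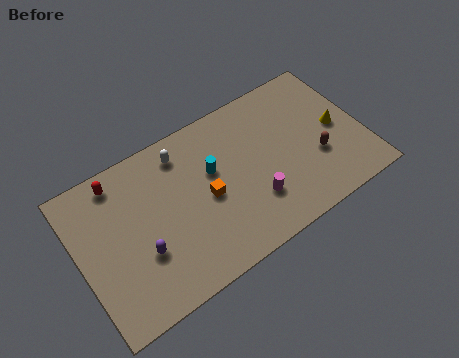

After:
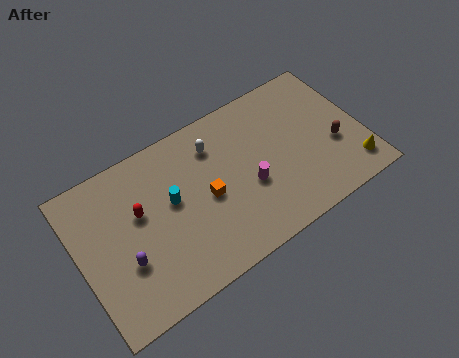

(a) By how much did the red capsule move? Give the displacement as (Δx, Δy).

(0.8, -2.2)

The red capsule was at about (2.5, 7.2) and moved to about (3.3, 5.0).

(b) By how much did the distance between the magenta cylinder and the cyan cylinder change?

+1.0

They were about 3.2 units apart before and 4.2 after — 1.0 units further apart.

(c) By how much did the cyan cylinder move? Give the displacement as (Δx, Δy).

(-2.3, -0.4)

The cyan cylinder started near (7.3, 5.1) and ended near (5.0, 4.7).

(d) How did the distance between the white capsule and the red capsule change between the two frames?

+1.1

They were about 3.4 units apart before and 4.5 after — 1.1 units further apart.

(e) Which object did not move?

the orange cube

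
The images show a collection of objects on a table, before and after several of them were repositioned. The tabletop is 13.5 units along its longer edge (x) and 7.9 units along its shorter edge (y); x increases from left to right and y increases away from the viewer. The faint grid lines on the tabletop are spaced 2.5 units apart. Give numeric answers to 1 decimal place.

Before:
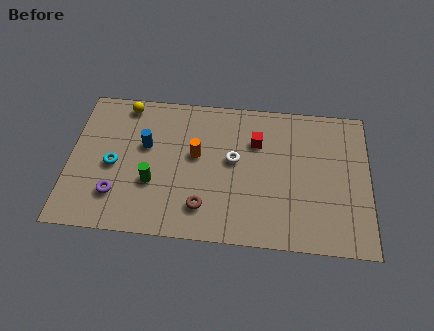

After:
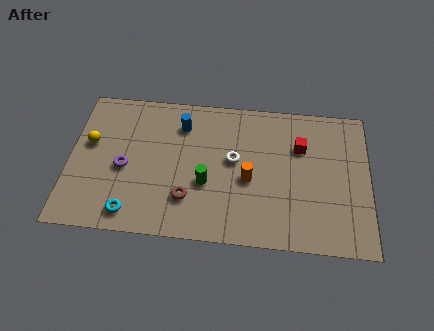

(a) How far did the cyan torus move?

2.7

From (2.0, 3.6) to (2.9, 1.1), the cyan torus covered √(0.9² + 2.5²) ≈ 2.7 units.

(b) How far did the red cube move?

2.0

The red cube was near (8.4, 5.5) before and (10.4, 5.4) after, so it travelled √(2.0² + 0.1²) ≈ 2.0 units.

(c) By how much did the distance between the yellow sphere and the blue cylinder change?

+1.9

The distance was about 2.4 in the first image and 4.3 in the second, so they moved 1.9 units further apart.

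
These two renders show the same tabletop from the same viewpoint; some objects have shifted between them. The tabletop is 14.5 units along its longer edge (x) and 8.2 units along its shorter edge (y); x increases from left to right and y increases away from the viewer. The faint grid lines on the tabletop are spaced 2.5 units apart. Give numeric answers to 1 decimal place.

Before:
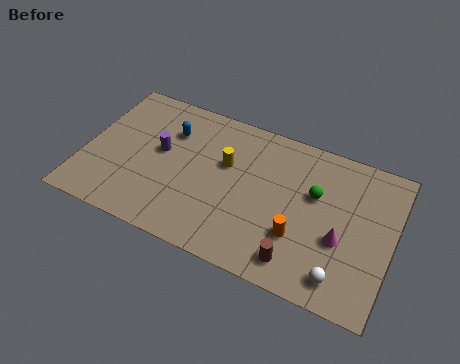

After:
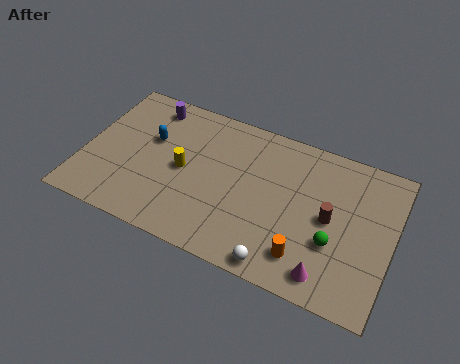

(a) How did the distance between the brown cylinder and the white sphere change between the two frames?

+1.9

They were about 2.0 units apart before and 3.9 after — 1.9 units further apart.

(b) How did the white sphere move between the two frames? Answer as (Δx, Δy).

(-2.8, -0.5)

The white sphere started near (12.4, 1.3) and ended near (9.6, 0.8).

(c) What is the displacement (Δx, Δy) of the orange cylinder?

(0.4, -0.9)

From the two frames, the orange cylinder sits at roughly (10.3, 2.6) before and (10.7, 1.7) after.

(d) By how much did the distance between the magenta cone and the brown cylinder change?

+0.3

The distance was about 2.6 in the first image and 2.9 in the second, so they moved 0.3 units further apart.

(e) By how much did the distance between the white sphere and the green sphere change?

-1.0

They were about 4.1 units apart before and 3.1 after — 1.0 units closer together.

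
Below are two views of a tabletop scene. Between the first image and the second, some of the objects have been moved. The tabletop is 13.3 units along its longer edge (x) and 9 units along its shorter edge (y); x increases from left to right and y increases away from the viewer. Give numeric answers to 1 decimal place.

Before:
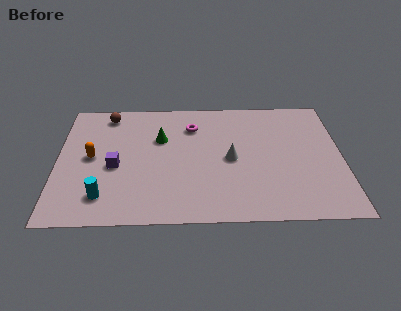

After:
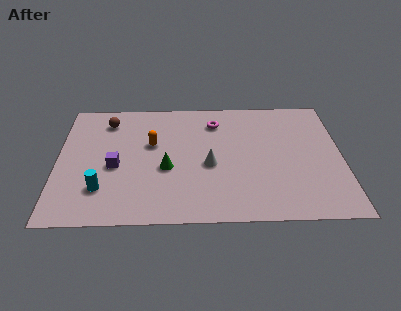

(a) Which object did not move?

the purple cube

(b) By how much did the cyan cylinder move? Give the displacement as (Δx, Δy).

(-0.1, 0.5)

The cyan cylinder started near (2.2, 1.8) and ended near (2.1, 2.3).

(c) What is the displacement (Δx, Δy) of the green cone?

(0.3, -2.2)

From the two frames, the green cone sits at roughly (4.8, 5.9) before and (5.1, 3.7) after.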